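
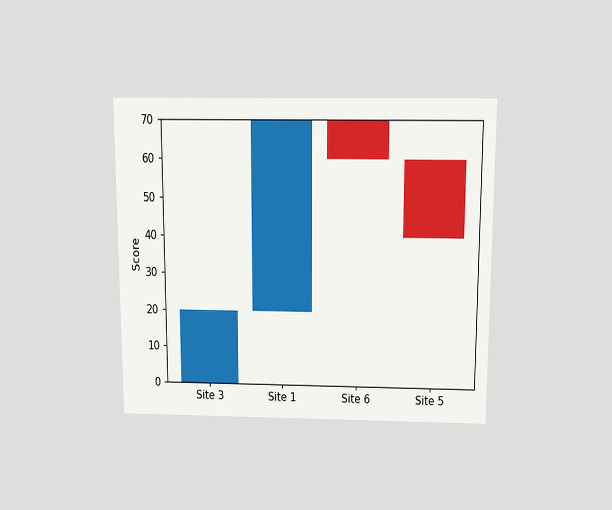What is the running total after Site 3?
The chart is viewed slightly from above. After Site 3 the running total reaches 20.

20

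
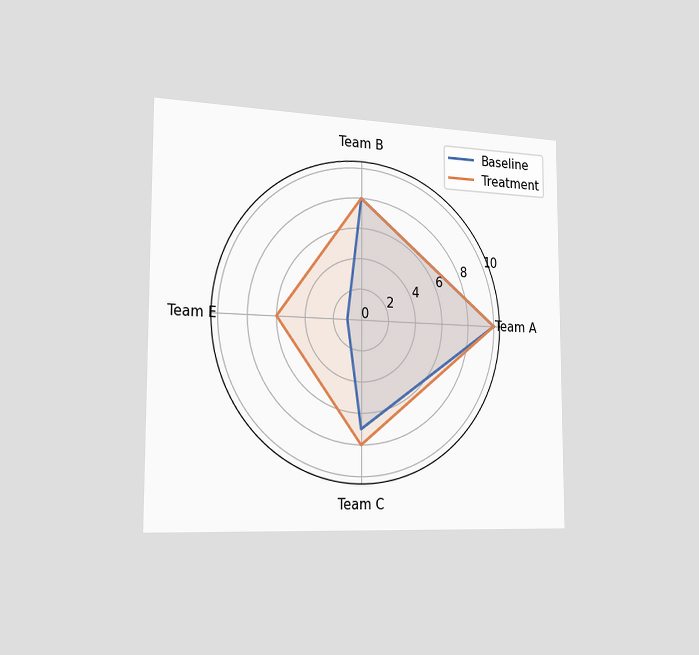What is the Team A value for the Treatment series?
The chart is viewed slightly from the left. On the Team A axis, Treatment reaches 10.

10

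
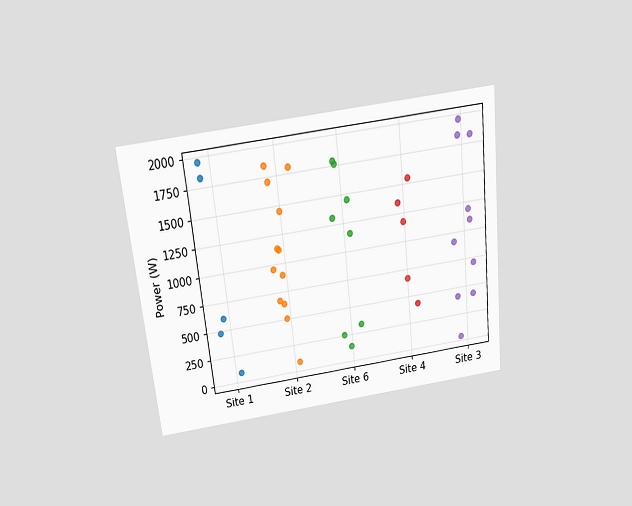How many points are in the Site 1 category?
5

The chart is tilted about 6° counter-clockwise and viewed slightly from above. Counting the markers in the Site 1 column gives 5.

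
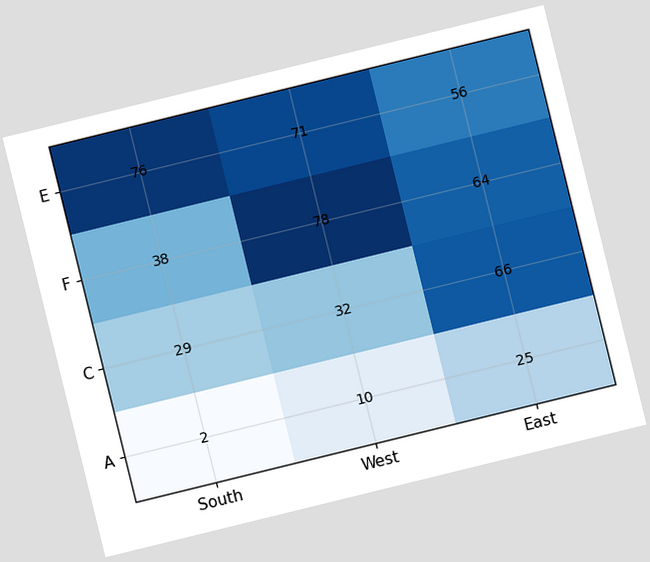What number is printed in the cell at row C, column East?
66

The chart is tilted about 14° counter-clockwise. The (C, East) cell reads 66.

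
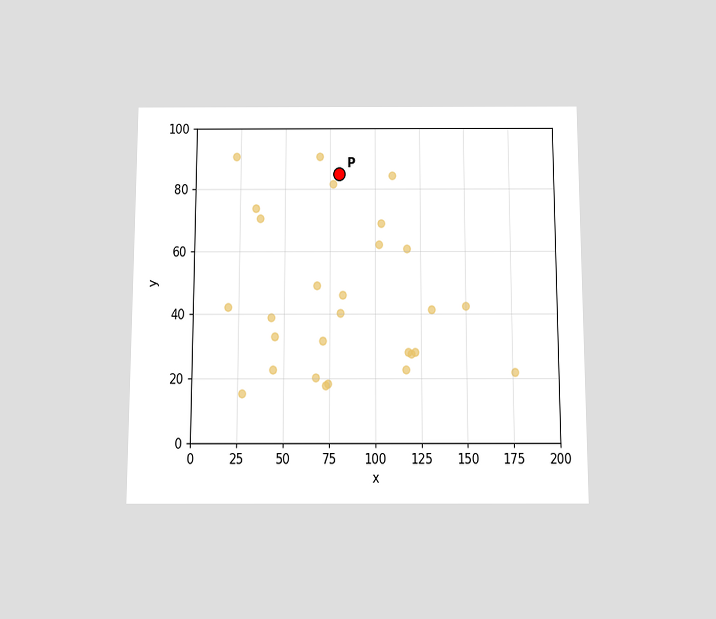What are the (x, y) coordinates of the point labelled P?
The chart is viewed slightly from below. Following the gridlines from P to each axis, P sits at (80, 85).

(80, 85)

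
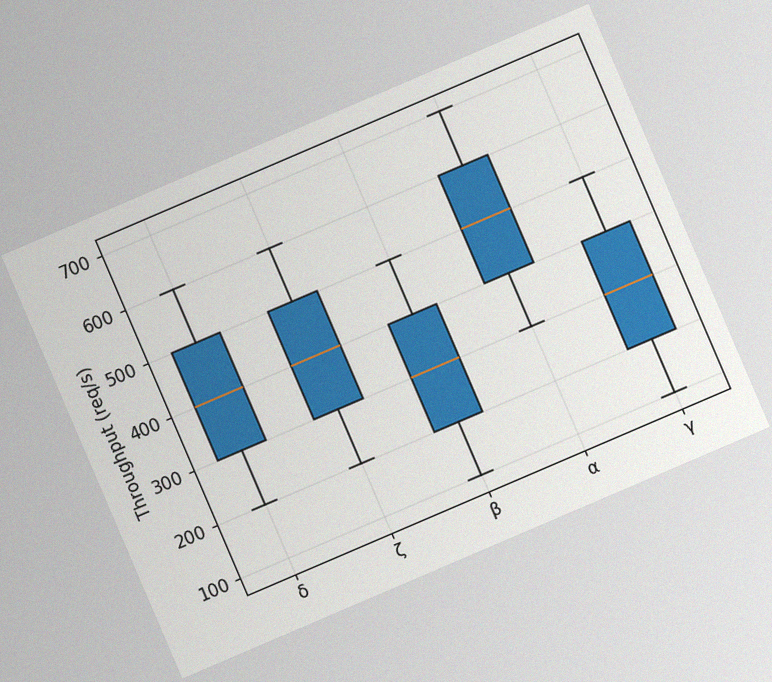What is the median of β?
300req/s

The chart is tilted about 23° counter-clockwise, with some photo noise. The median line in the β box sits at 300req/s.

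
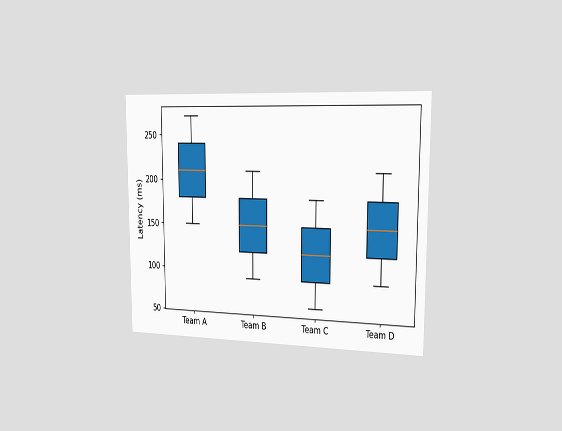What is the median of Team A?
210ms

The chart is viewed slightly from the right. The median line in the Team A box sits at 210ms.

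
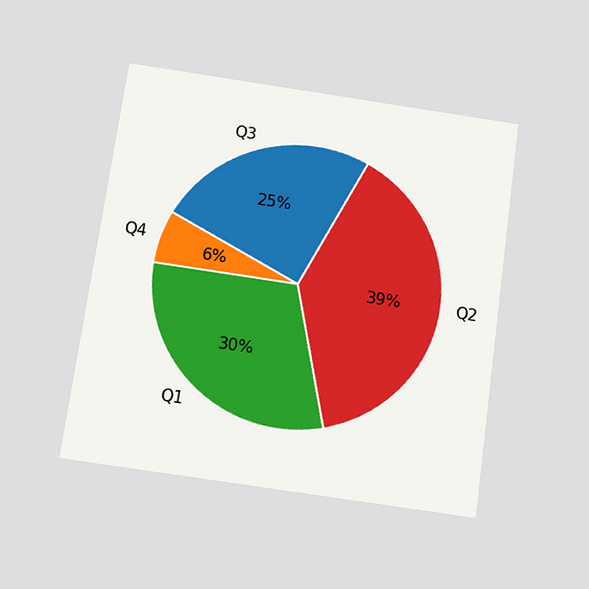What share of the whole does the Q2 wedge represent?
39%

The chart is tilted about 8° clockwise and viewed slightly from below. The Q2 slice takes up 39% of the pie.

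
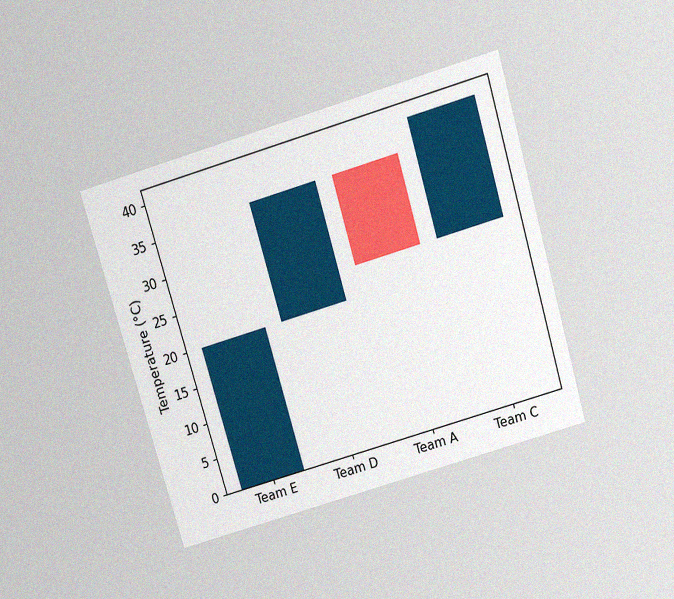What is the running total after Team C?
40°C

The chart is tilted about 16° counter-clockwise and viewed slightly from above, with some photo noise. After Team C the running total reaches 40°C.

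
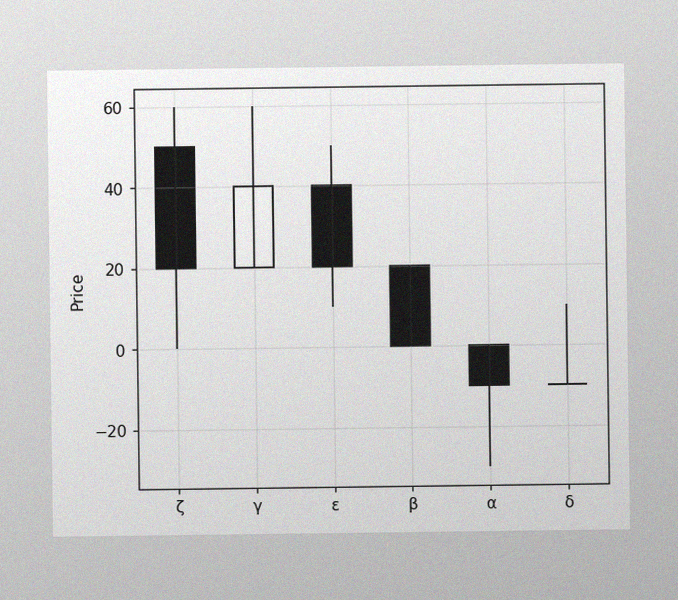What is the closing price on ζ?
The image has some photo noise and uneven lighting. The ζ candle closes at 20.

20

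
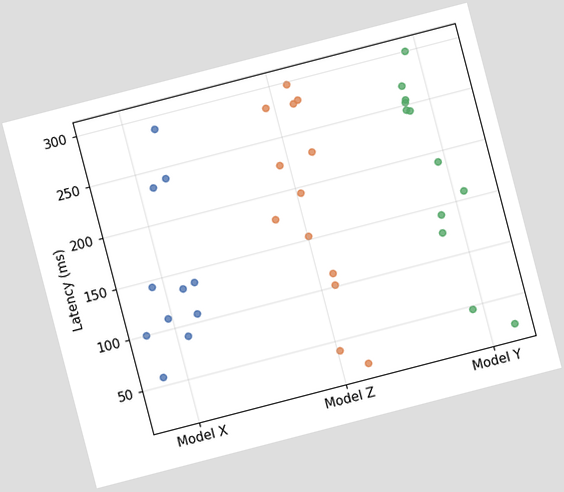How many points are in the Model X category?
The chart is tilted about 15° counter-clockwise. Counting the markers in the Model X column gives 11.

11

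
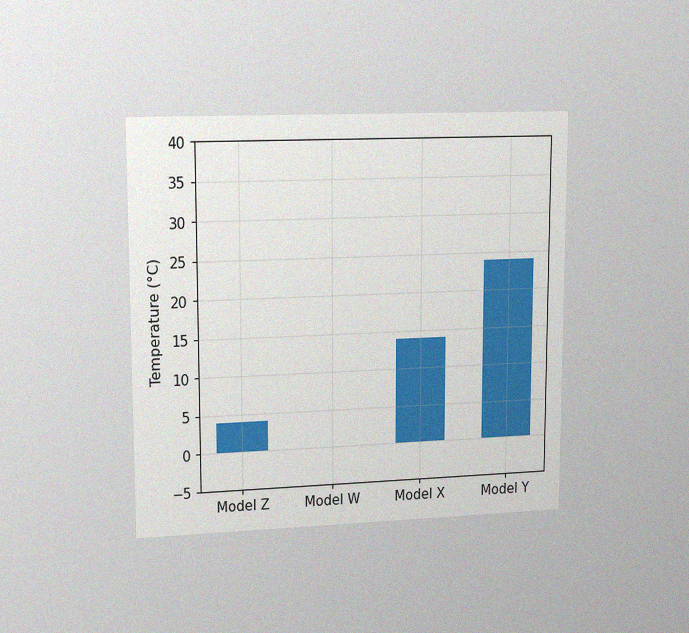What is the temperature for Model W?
The chart is viewed slightly from the left, with some photo noise. Reading along the chart's y-axis, the Model W bar reaches 0°C.

0°C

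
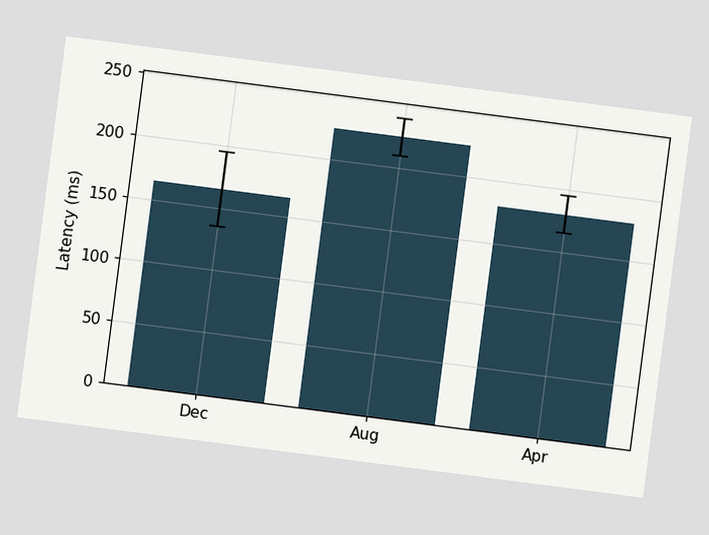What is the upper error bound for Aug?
The chart is tilted about 7° clockwise. The Aug bar's upper whisker reaches 240ms.

240ms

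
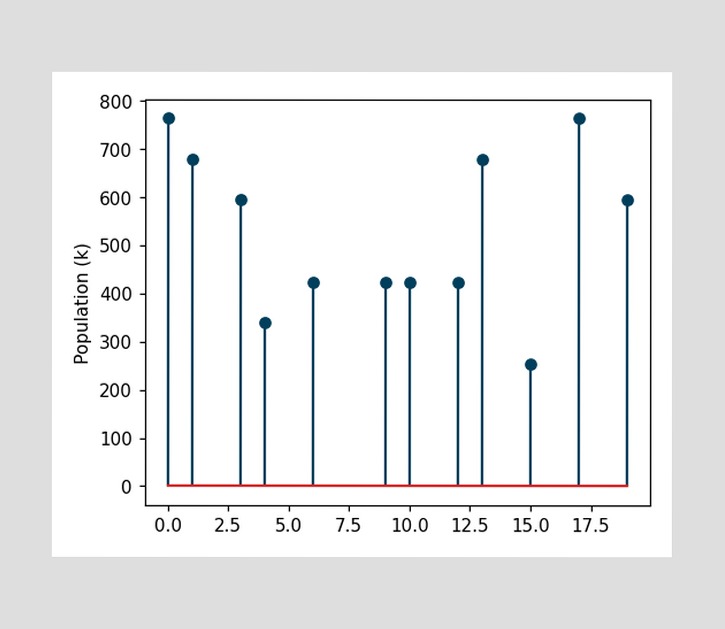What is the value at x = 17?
The stem at x=17 reaches 765k.

765k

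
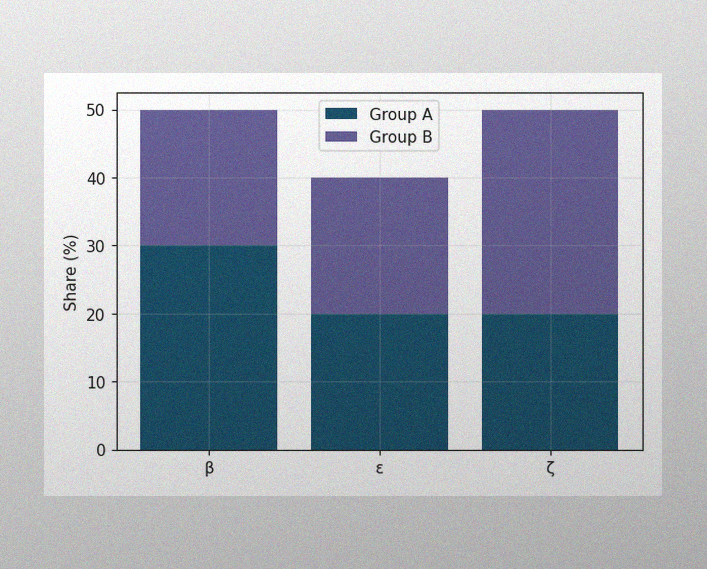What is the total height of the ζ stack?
50%

The image has some photo noise and uneven lighting. The ζ stack's top reaches 50% on the y-axis.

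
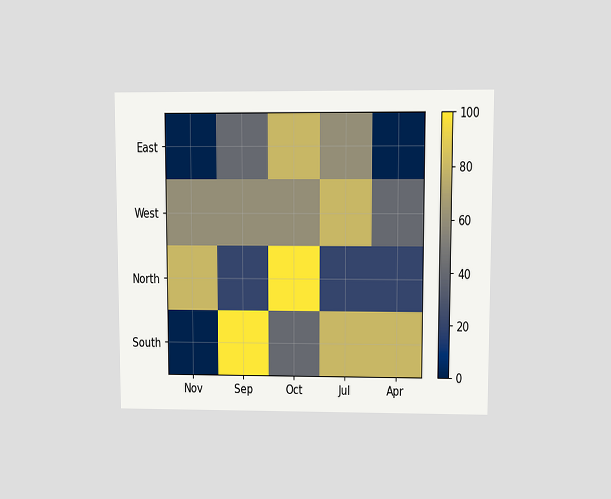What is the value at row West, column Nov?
The chart is viewed at a slight angle. Matching cell (West, Nov) against the colorbar gives 60.

60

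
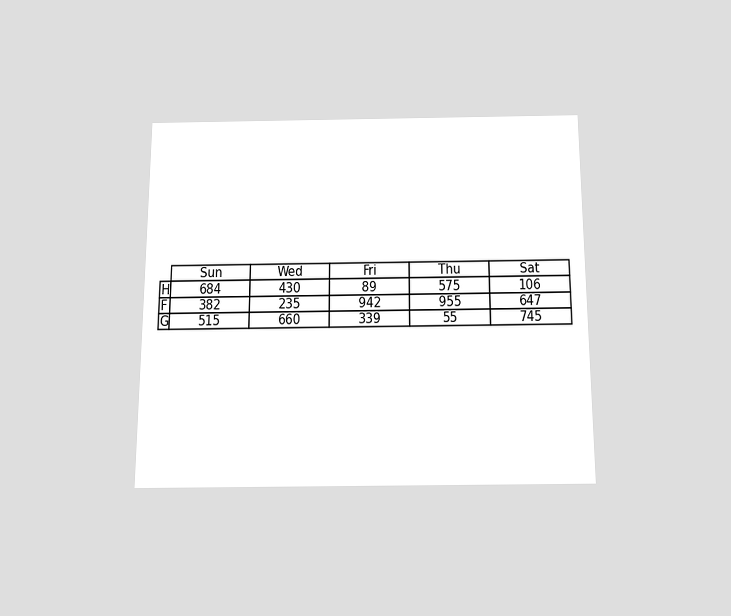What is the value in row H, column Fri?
The chart is viewed slightly from below. The (H, Fri) cell reads 89.

89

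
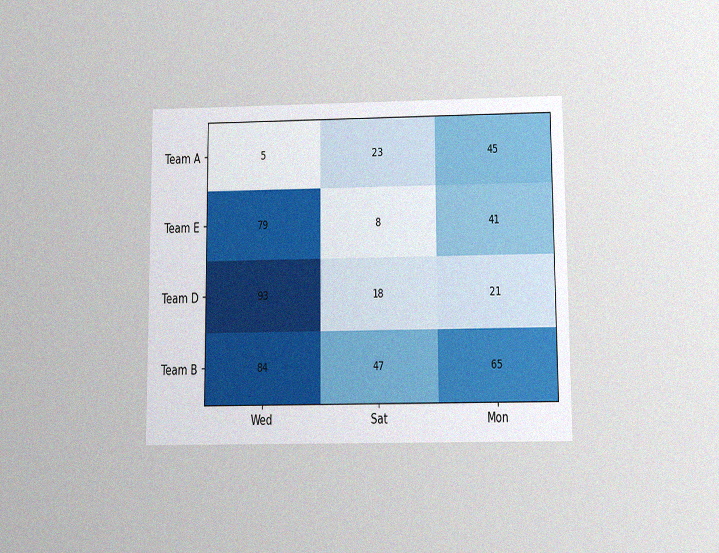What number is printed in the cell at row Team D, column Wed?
93

The chart is viewed slightly from below, with some photo noise. The (Team D, Wed) cell reads 93.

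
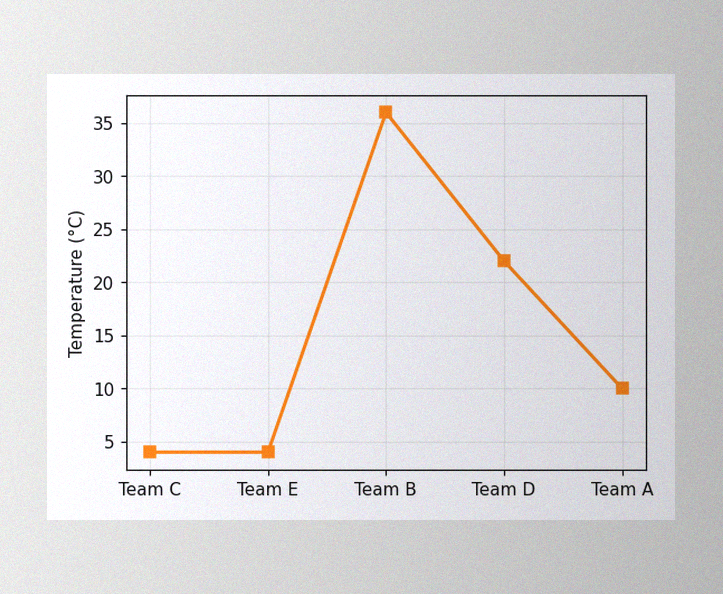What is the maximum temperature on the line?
36°C

The image has some photo noise and uneven lighting. The highest point is at Team B, and reading across to the y-axis gives 36°C.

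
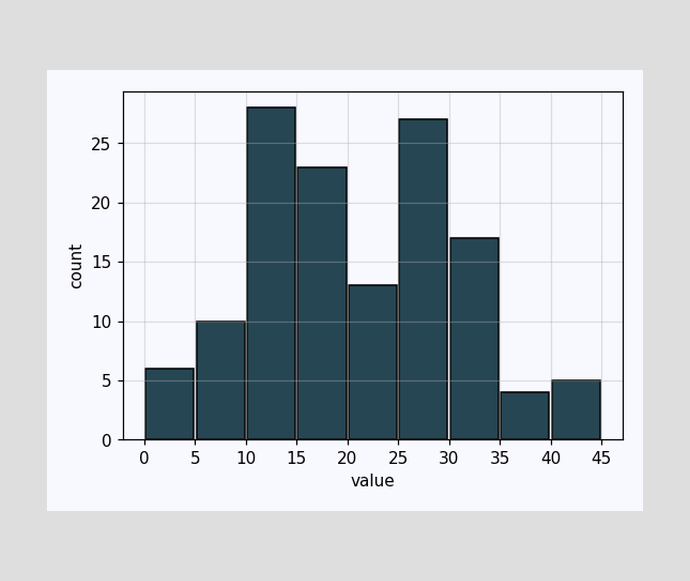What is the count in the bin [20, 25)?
The [20, 25) bin has height 13.

13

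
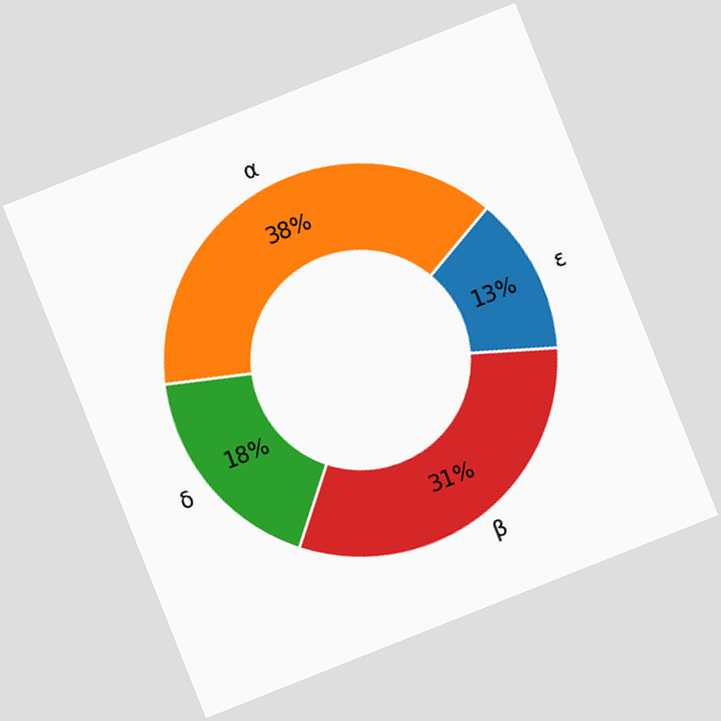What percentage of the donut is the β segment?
The chart is tilted about 22° counter-clockwise. The β segment takes up 31% of the ring.

31%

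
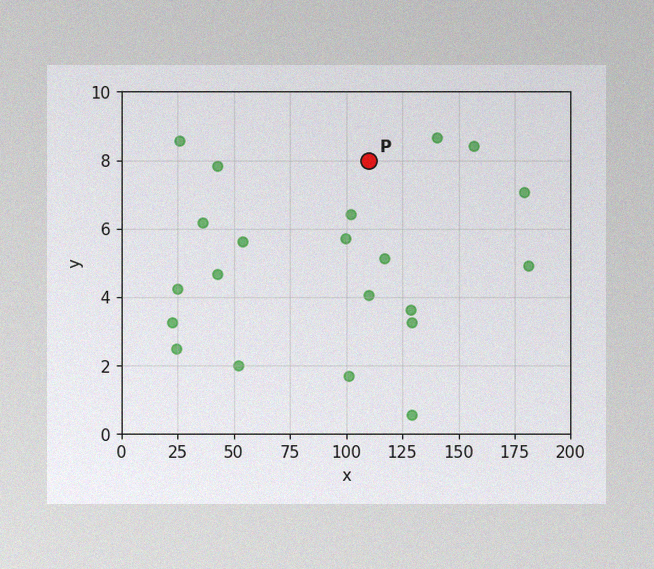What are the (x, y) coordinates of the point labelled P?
(110, 8)

The image has some photo noise and uneven lighting. Following the gridlines from P to each axis, P sits at (110, 8).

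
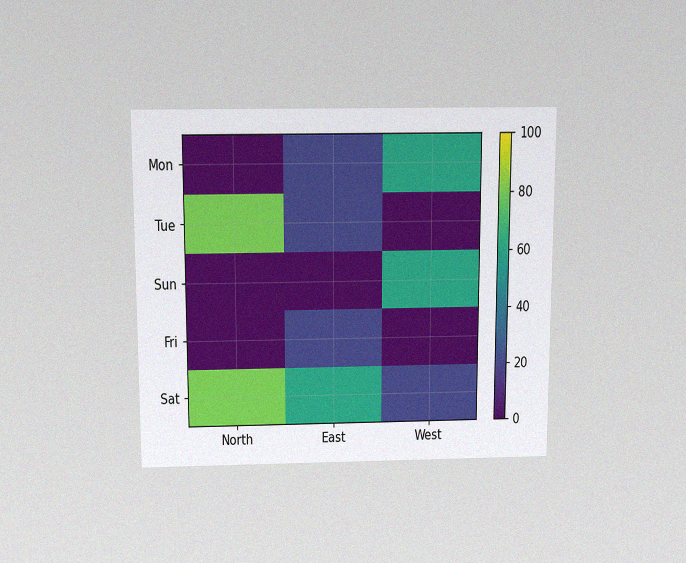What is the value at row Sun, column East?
The chart is viewed slightly from above, with some photo noise. Matching cell (Sun, East) against the colorbar gives 0.

0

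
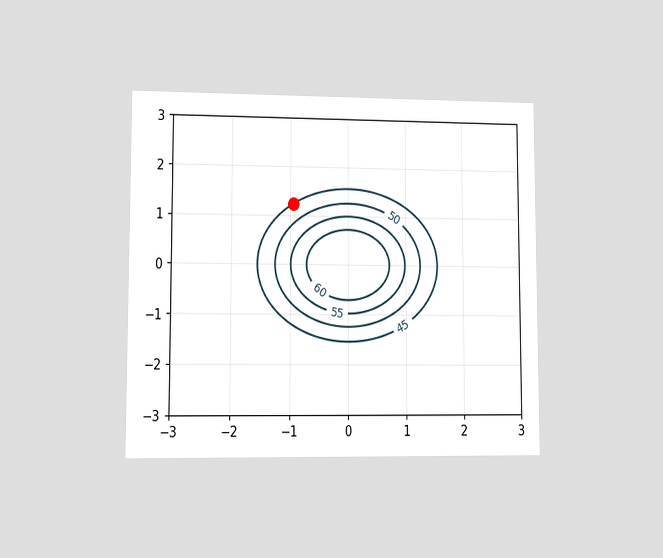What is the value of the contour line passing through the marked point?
The chart is viewed at a slight angle. The marked point sits on the contour labelled 45.

45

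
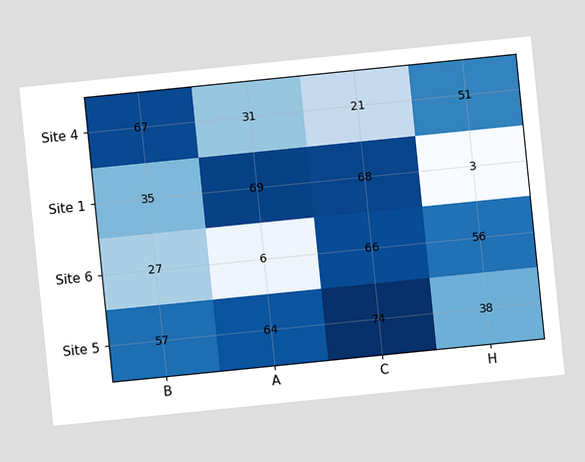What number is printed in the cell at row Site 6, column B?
27

The chart is tilted about 6° counter-clockwise. The (Site 6, B) cell reads 27.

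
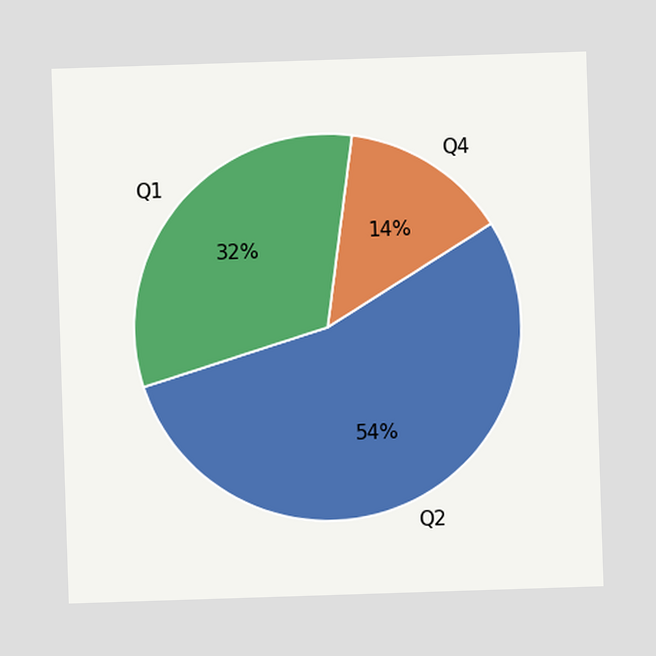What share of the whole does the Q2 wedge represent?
The Q2 slice takes up 54% of the pie.

54%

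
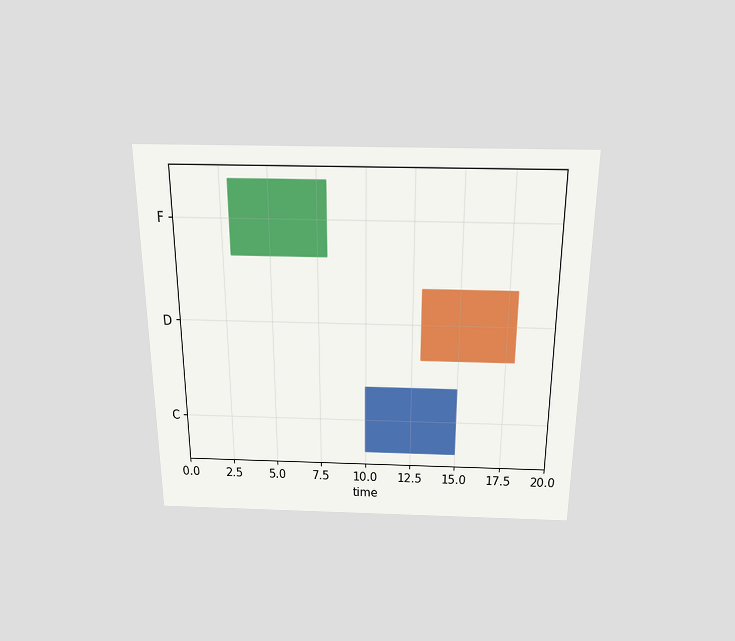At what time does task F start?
3

The chart is viewed slightly from above. The F bar begins at t=3.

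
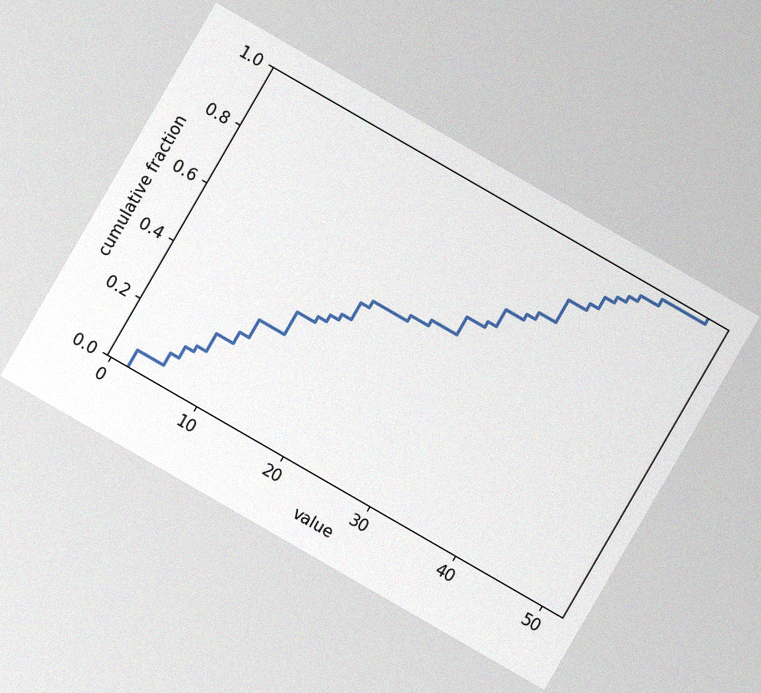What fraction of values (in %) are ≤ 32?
72%

The chart is tilted about 30° clockwise, with some photo noise. At x=32 the ECDF step is at 72%.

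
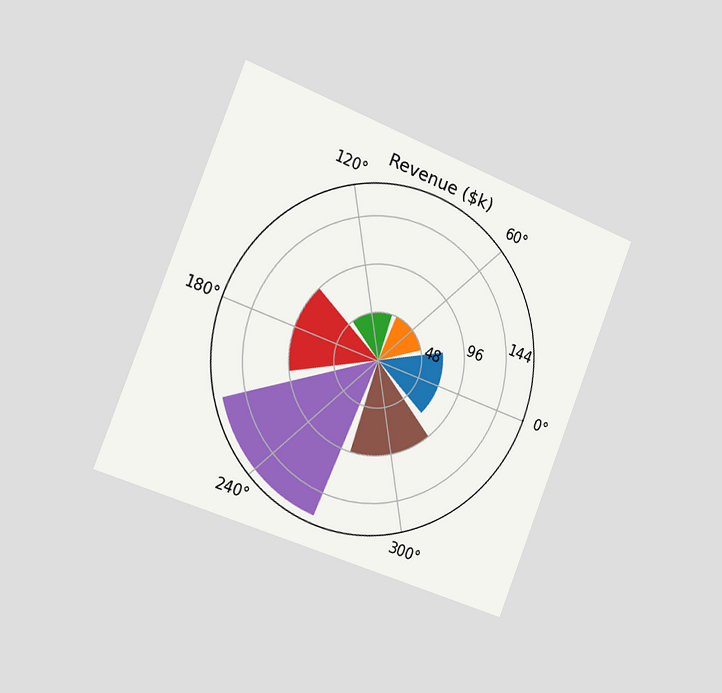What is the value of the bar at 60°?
$48k

The chart is tilted about 22° clockwise and viewed slightly from the left. The bar at 60° reaches $48k on the radial axis.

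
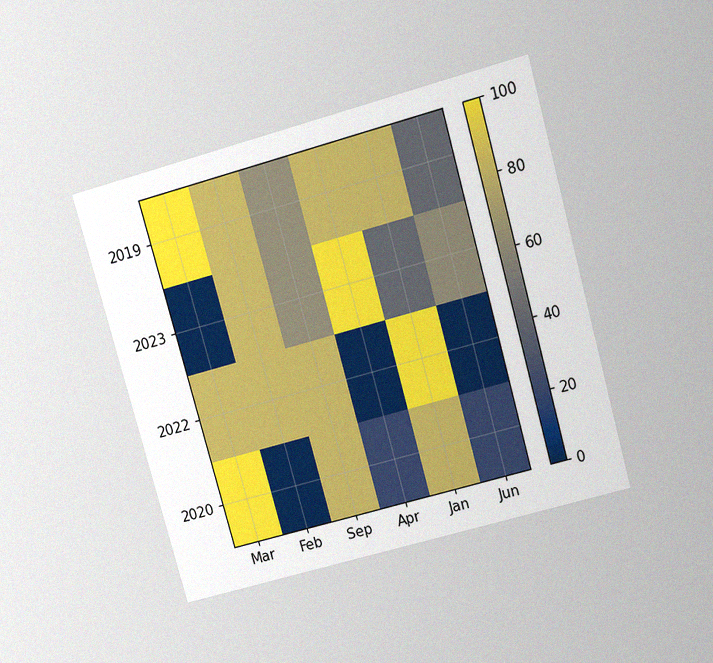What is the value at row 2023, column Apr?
The chart is tilted about 16° counter-clockwise and viewed slightly from above, with some photo noise. Matching cell (2023, Apr) against the colorbar gives 100.

100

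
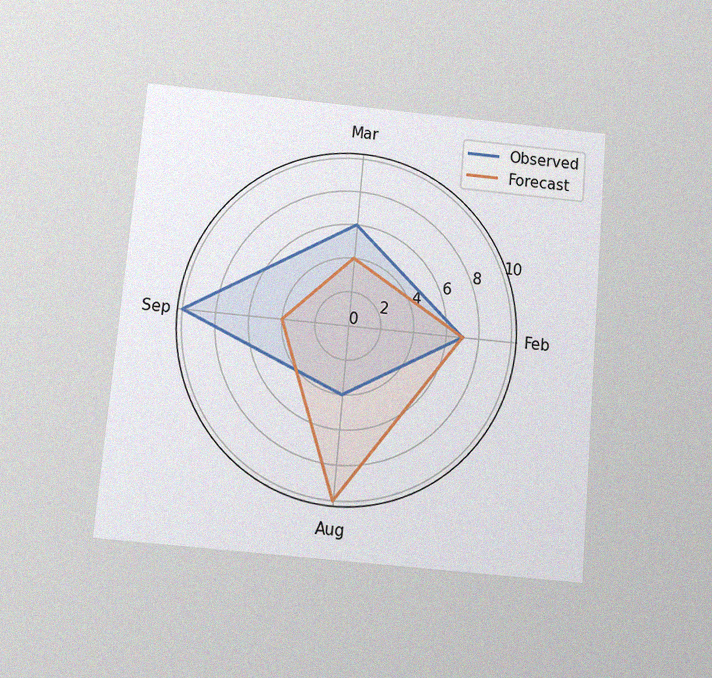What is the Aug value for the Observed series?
4

The chart is tilted about 5° clockwise and viewed slightly from below, with some photo noise. On the Aug axis, Observed reaches 4.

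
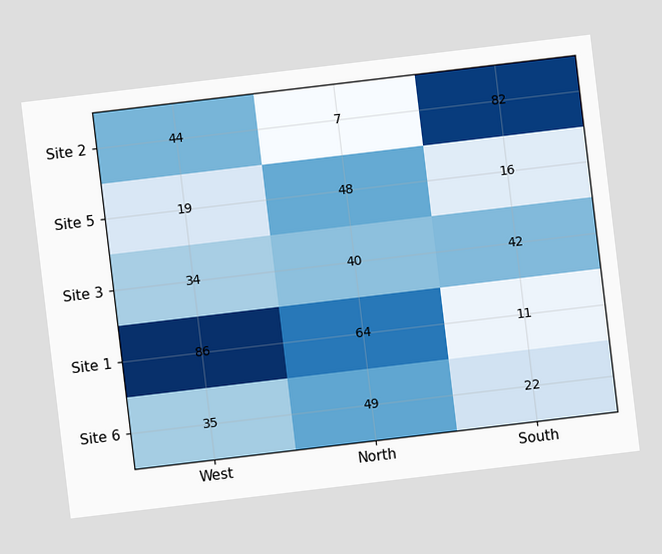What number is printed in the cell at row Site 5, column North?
48

The chart is tilted about 7° counter-clockwise. The (Site 5, North) cell reads 48.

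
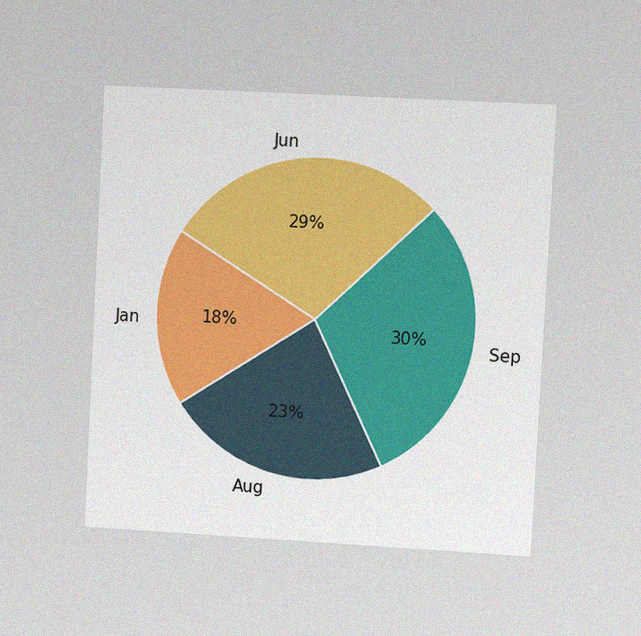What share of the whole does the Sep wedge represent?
30%

The chart is tilted about 3° clockwise and viewed at a slight angle, with some photo noise. The Sep slice takes up 30% of the pie.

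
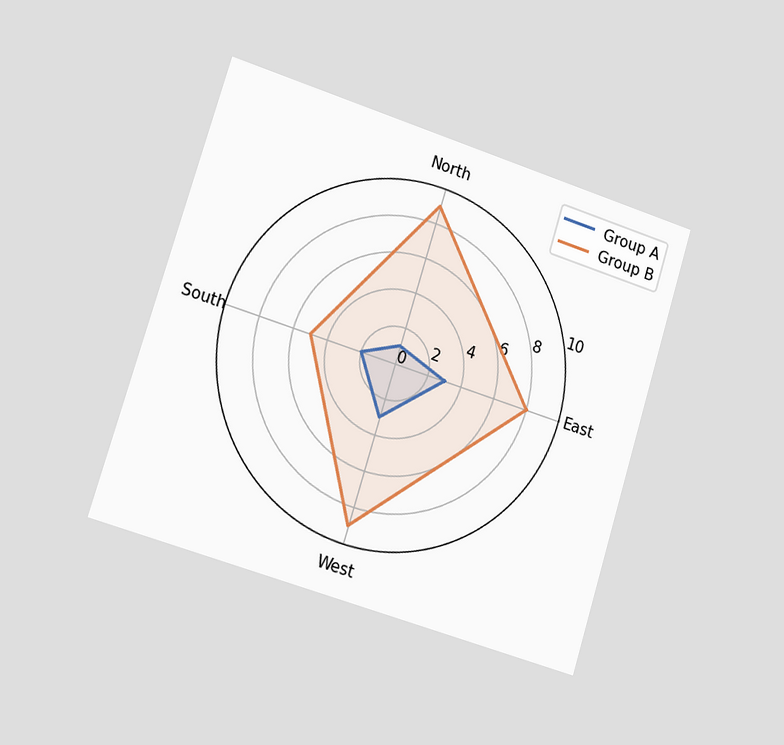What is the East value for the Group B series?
The chart is tilted about 17° clockwise and viewed slightly from the left. On the East axis, Group B reaches 8.

8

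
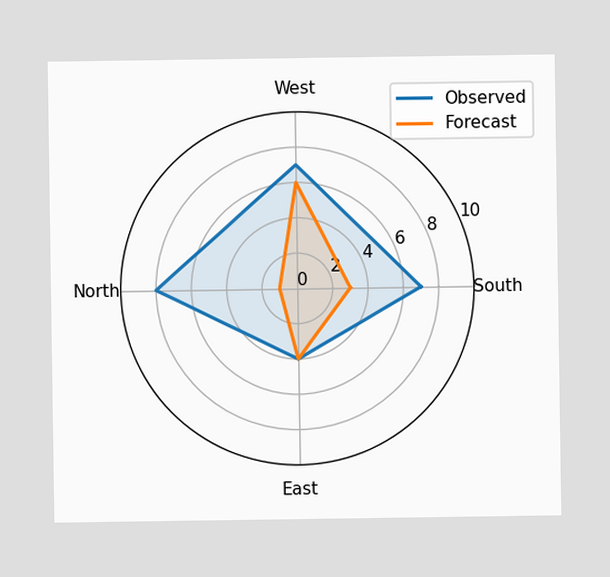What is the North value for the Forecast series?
On the North axis, Forecast reaches 1.

1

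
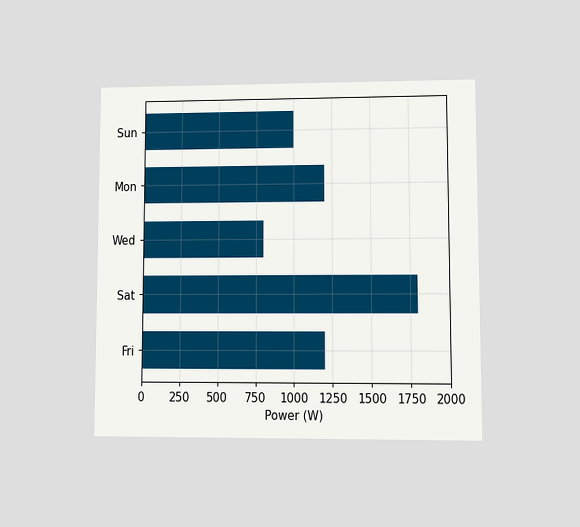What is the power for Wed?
800W

The chart is viewed at a slight angle. Reading along the chart's x-axis, the Wed bar reaches 800W.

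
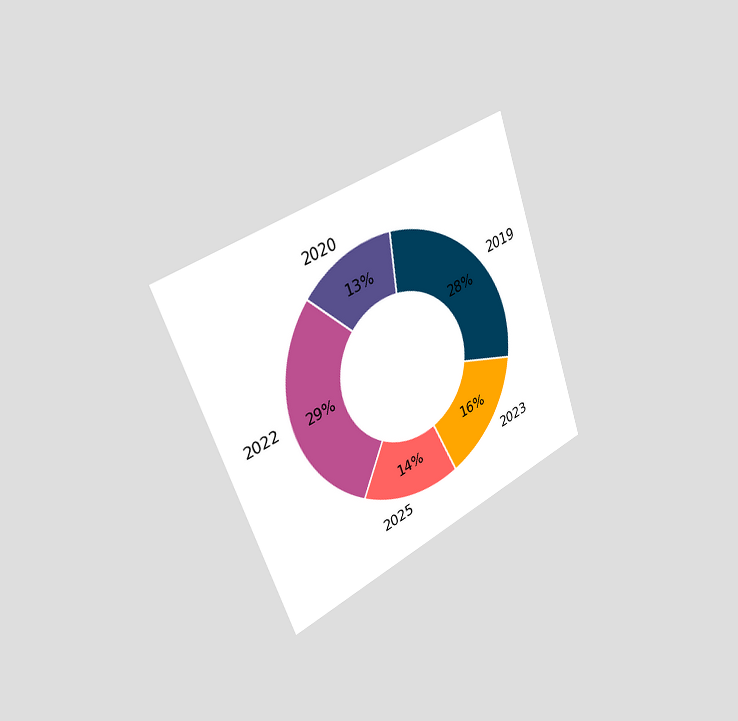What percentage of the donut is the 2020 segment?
13%

The chart is tilted about 20° counter-clockwise and viewed slightly from the left. The 2020 segment takes up 13% of the ring.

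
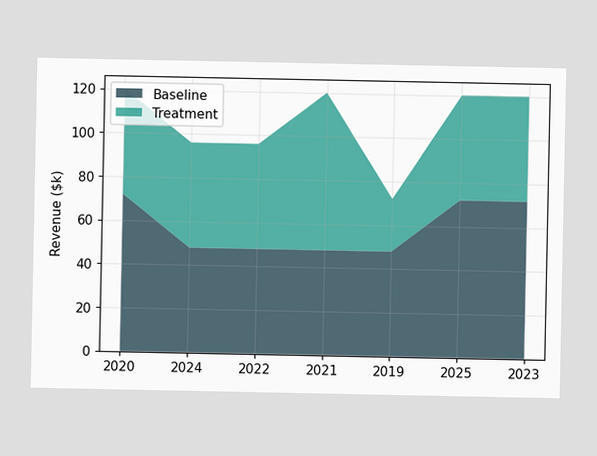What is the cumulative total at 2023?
$120k

The stacked total at 2023 reaches $120k.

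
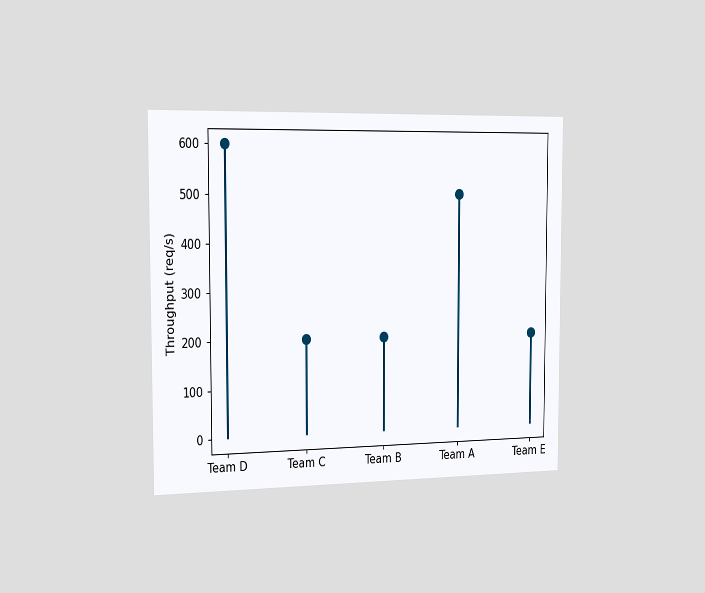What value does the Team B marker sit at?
The chart is viewed slightly from the left. The Team B marker sits at 200req/s.

200req/s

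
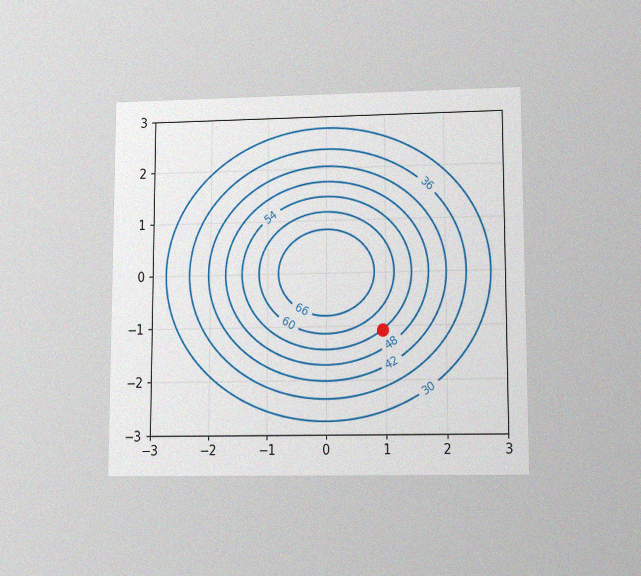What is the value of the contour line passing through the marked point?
The chart is viewed at a slight angle, with some photo noise. The marked point sits on the contour labelled 54.

54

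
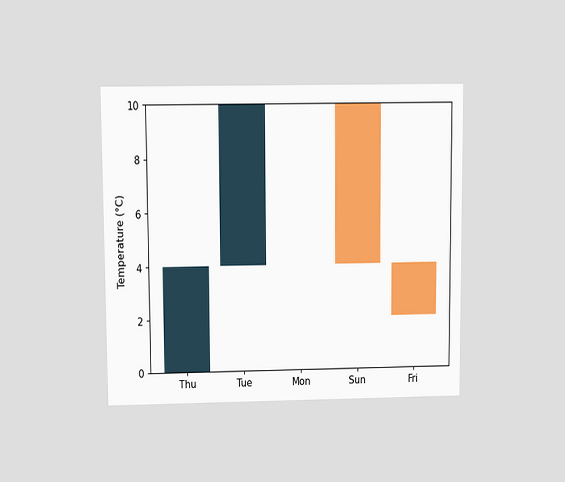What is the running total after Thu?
The chart is viewed slightly from above. After Thu the running total reaches 4°C.

4°C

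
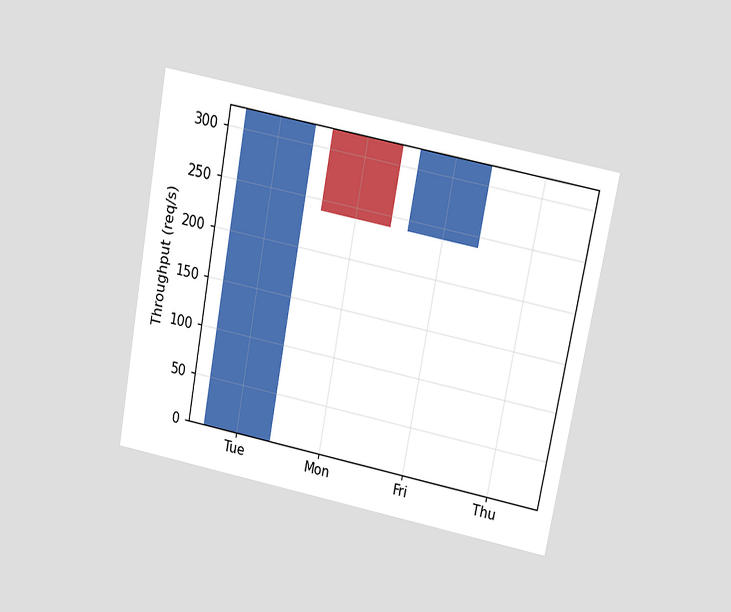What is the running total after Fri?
The chart is tilted about 11° clockwise and viewed slightly from above. After Fri the running total reaches 320req/s.

320req/s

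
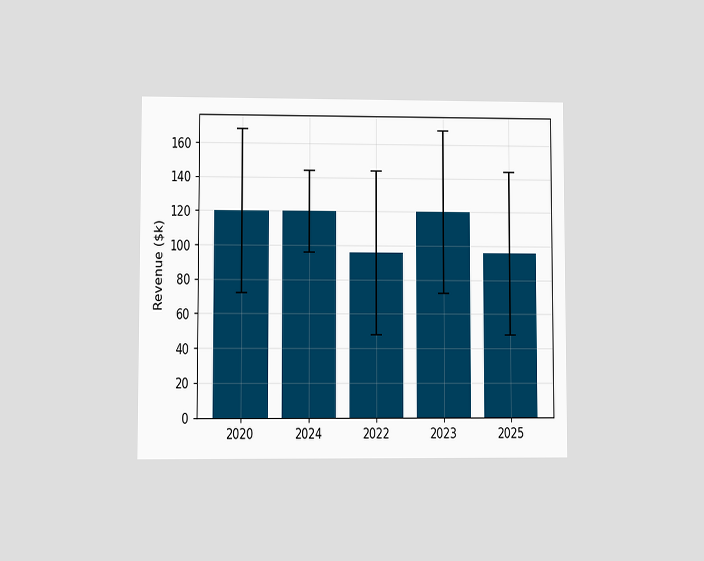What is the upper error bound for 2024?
$144k

The chart is viewed at a slight angle. The 2024 bar's upper whisker reaches $144k.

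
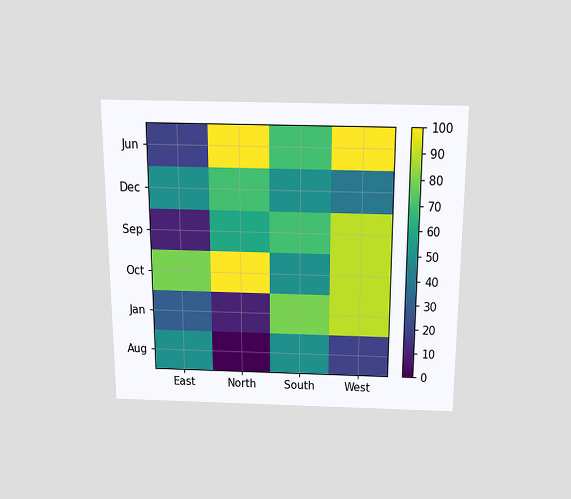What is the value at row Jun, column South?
70

The chart is viewed slightly from above. Matching cell (Jun, South) against the colorbar gives 70.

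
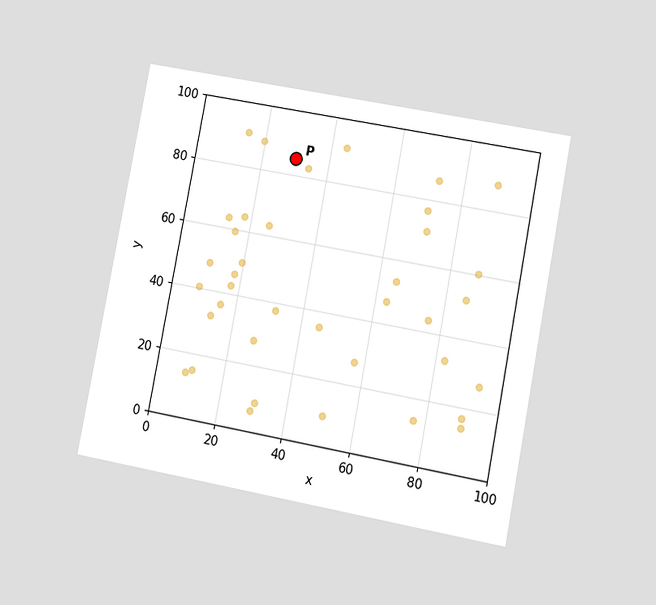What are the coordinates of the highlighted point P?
(30, 85)

The chart is tilted about 11° clockwise and viewed at a slight angle. Following the gridlines from P to each axis, P sits at (30, 85).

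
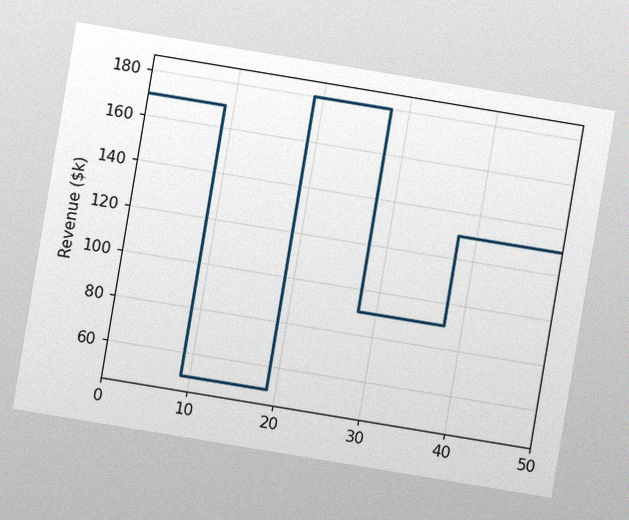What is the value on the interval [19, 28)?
$180k

The chart is tilted about 9° clockwise, with some photo noise. On [19, 28) the step sits at $180k.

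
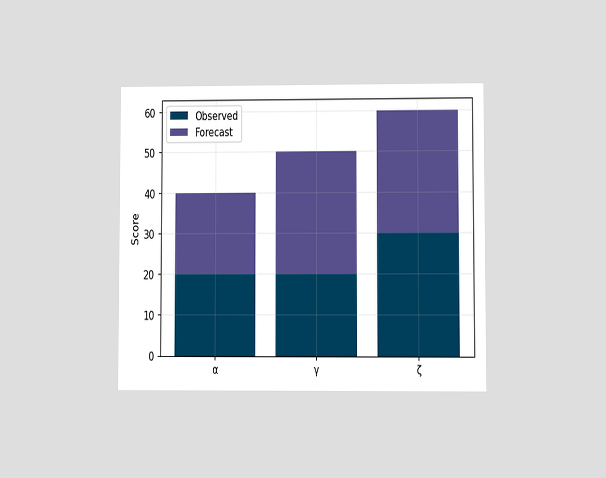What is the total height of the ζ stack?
60

The chart is viewed at a slight angle. The ζ stack's top reaches 60 on the y-axis.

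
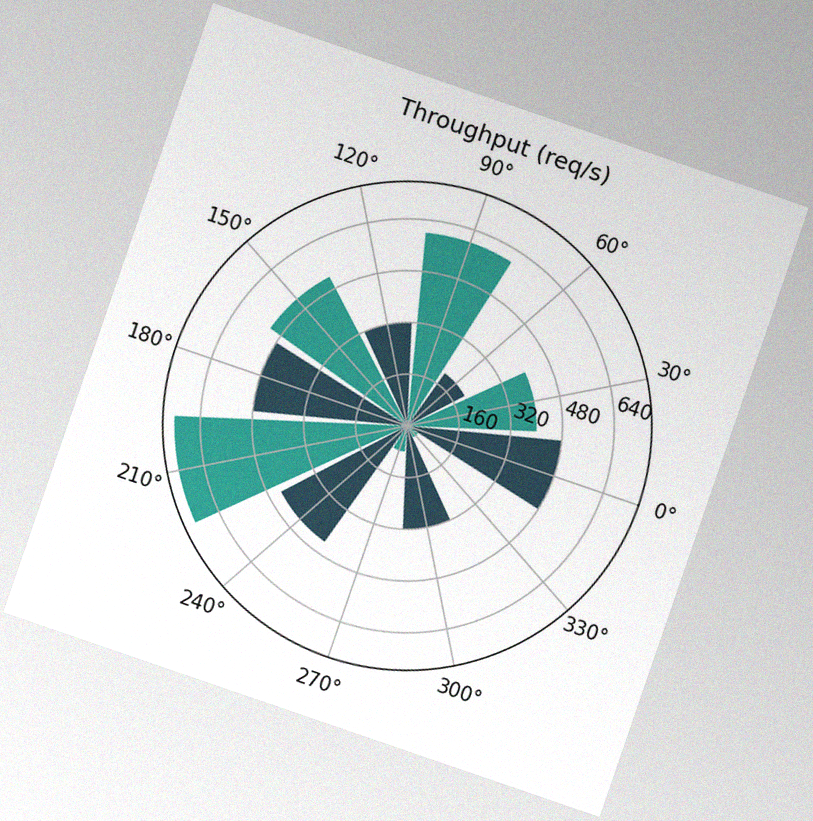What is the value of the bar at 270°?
The chart is tilted about 19° clockwise, with some photo noise. The bar at 270° reaches 80req/s on the radial axis.

80req/s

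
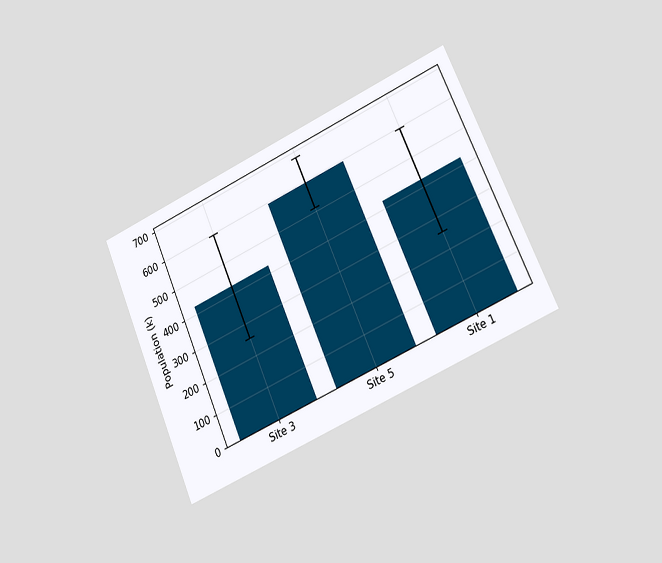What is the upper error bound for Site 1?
595k

The chart is tilted about 24° counter-clockwise and viewed at a slight angle. The Site 1 bar's upper whisker reaches 595k.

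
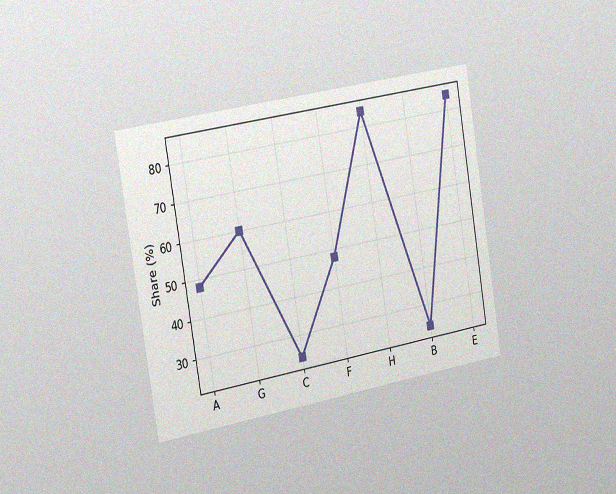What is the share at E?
The chart is tilted about 9° counter-clockwise and viewed slightly from the left, with some photo noise. At E, the line is at 84%.

84%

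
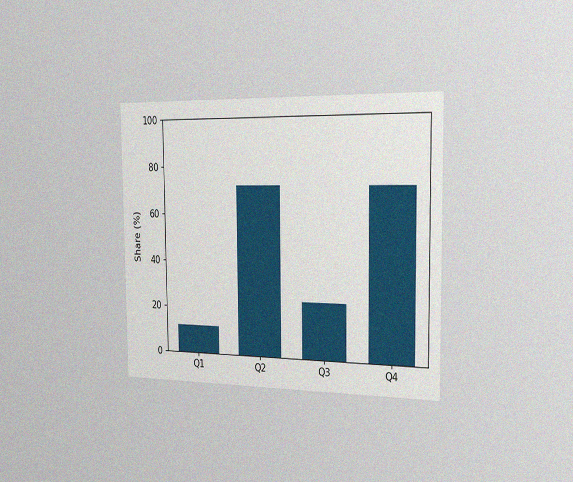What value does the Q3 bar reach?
24%

The chart is viewed slightly from the right, with some photo noise. Reading along the chart's y-axis, the Q3 bar reaches 24%.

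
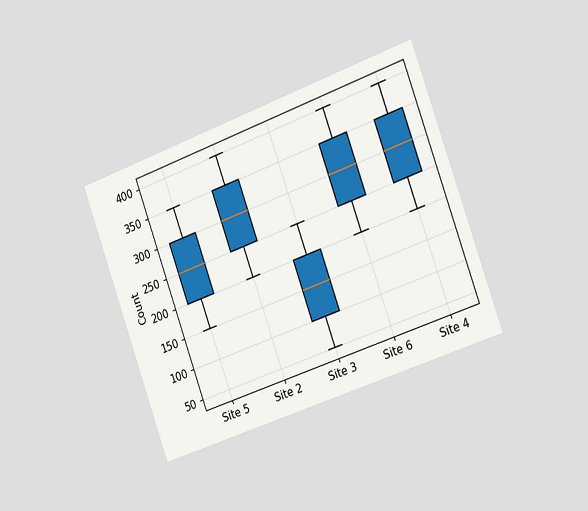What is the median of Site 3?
The chart is tilted about 20° counter-clockwise and viewed slightly from the right. The median line in the Site 3 box sits at 150.

150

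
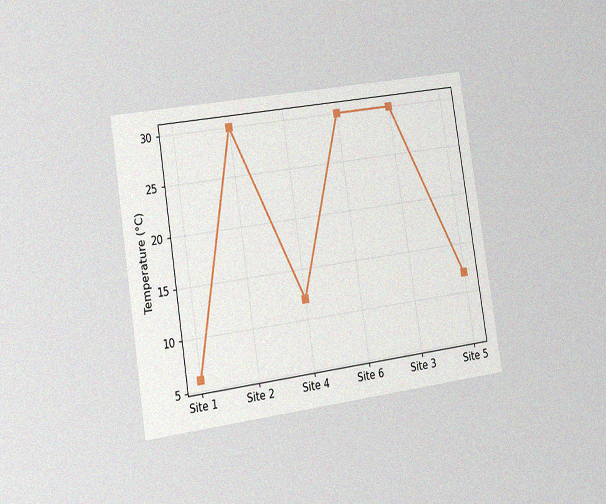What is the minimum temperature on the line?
6°C

The chart is tilted about 9° counter-clockwise and viewed slightly from the left, with some photo noise. The lowest point is at Site 1, and reading across to the y-axis gives 6°C.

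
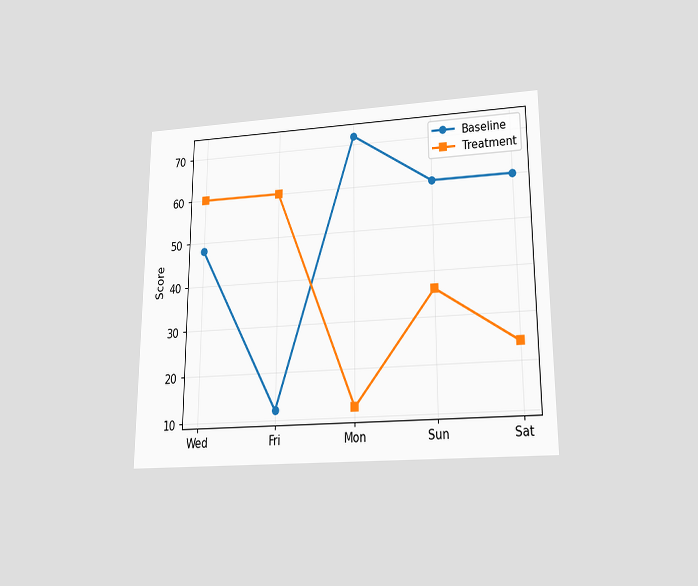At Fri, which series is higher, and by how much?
Treatment, by 48

The chart is viewed slightly from below. At Fri, Treatment sits above the other line by 48.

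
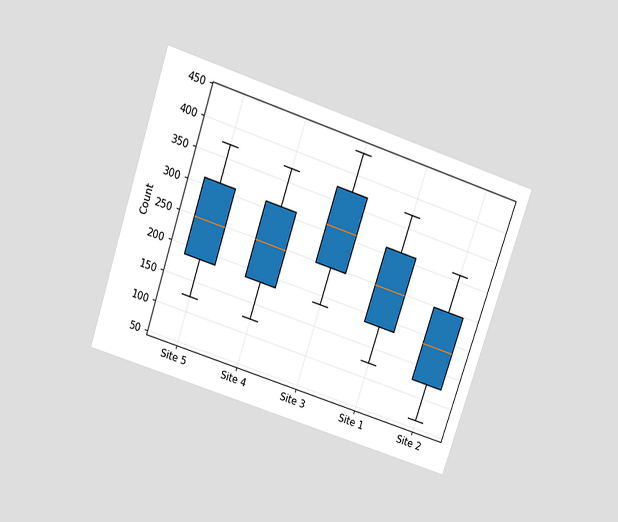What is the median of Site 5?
248

The chart is tilted about 18° clockwise and viewed slightly from above. The median line in the Site 5 box sits at 248.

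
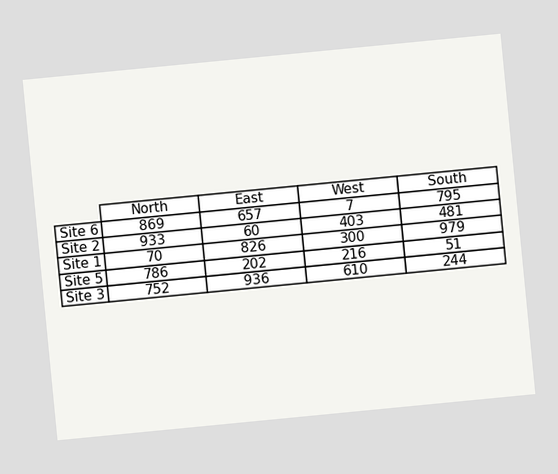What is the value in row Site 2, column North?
933

The chart is tilted about 6° counter-clockwise. The (Site 2, North) cell reads 933.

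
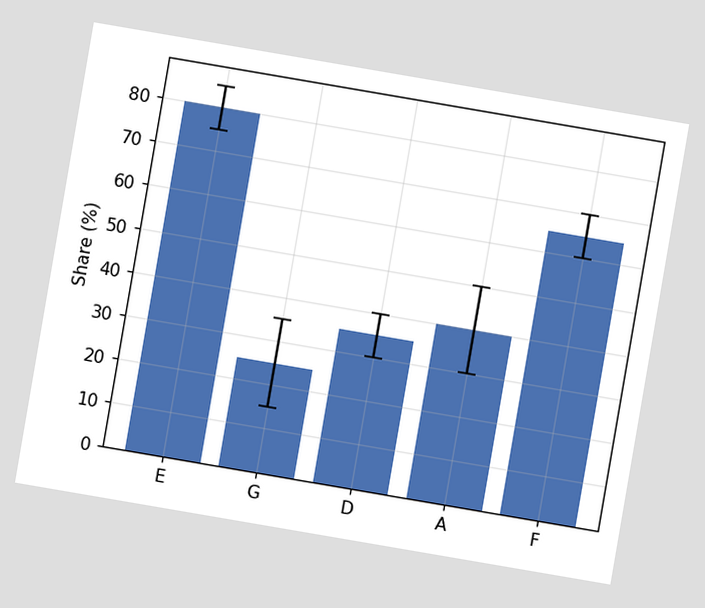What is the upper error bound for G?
The chart is tilted about 10° clockwise. The G bar's upper whisker reaches 35%.

35%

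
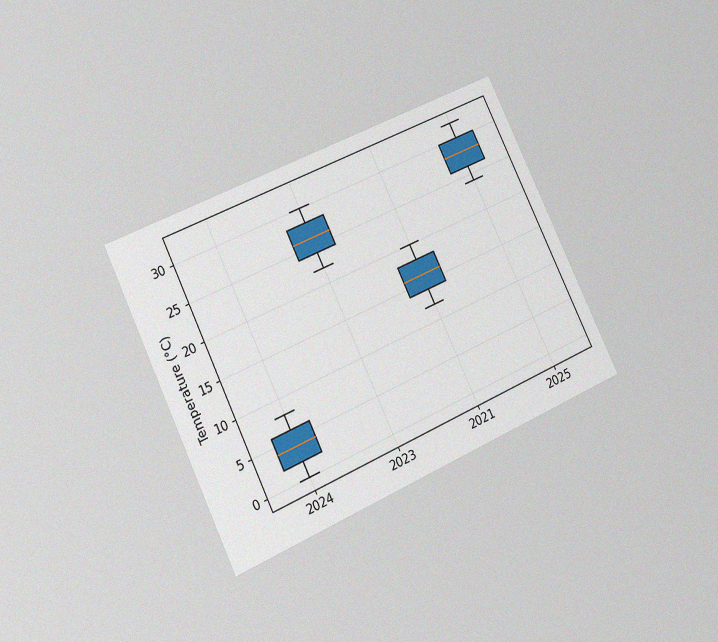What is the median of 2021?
The chart is tilted about 26° counter-clockwise and viewed at a slight angle, with some photo noise. The median line in the 2021 box sits at 16°C.

16°C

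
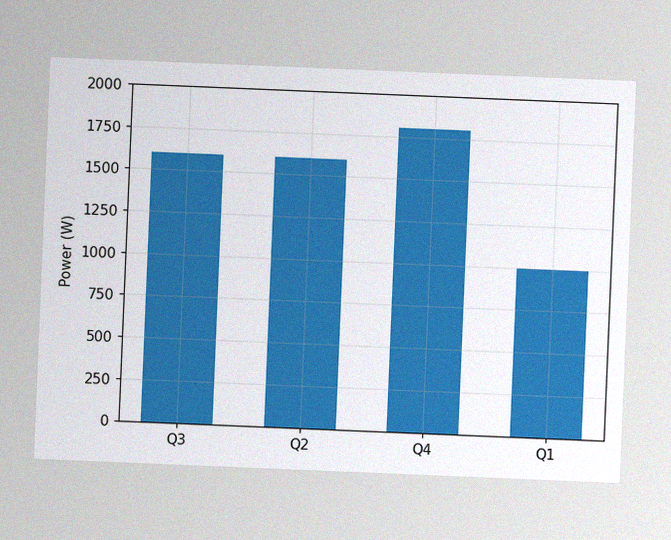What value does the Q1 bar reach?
The chart is tilted about 2° clockwise, with some photo noise. Reading along the chart's y-axis, the Q1 bar reaches 1000W.

1000W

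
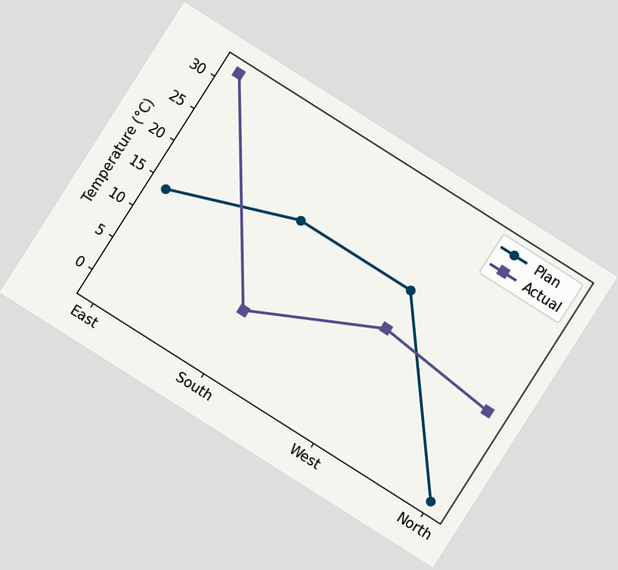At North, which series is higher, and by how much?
The chart is tilted about 32° clockwise. At North, Actual sits above the other line by 14°C.

Actual, by 14°C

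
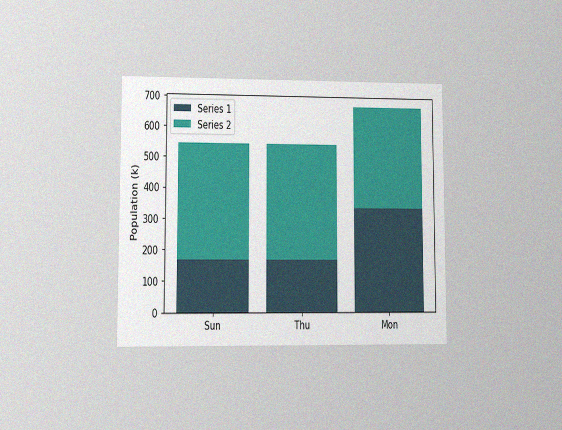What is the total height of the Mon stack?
672k

The chart is viewed at a slight angle, with some photo noise. The Mon stack's top reaches 672k on the y-axis.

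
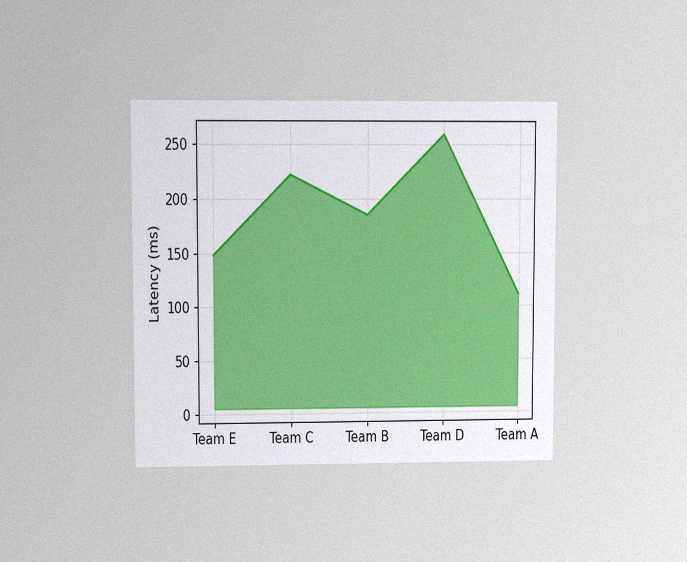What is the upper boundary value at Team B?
The chart is viewed at a slight angle, with some photo noise. At Team B the upper boundary is at 185ms.

185ms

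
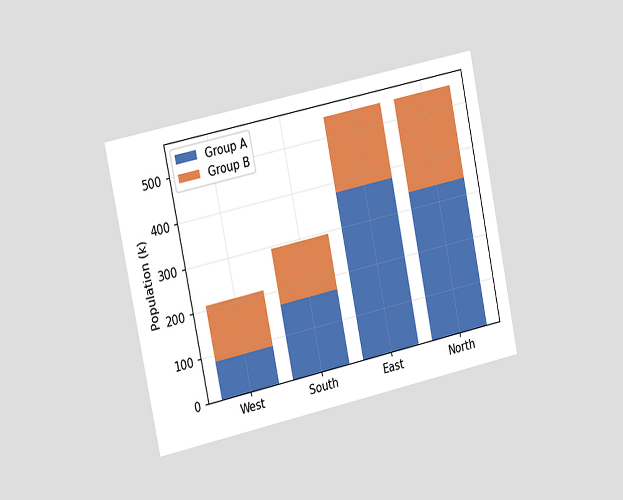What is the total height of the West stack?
210k

The chart is tilted about 12° counter-clockwise and viewed slightly from the left. The West stack's top reaches 210k on the y-axis.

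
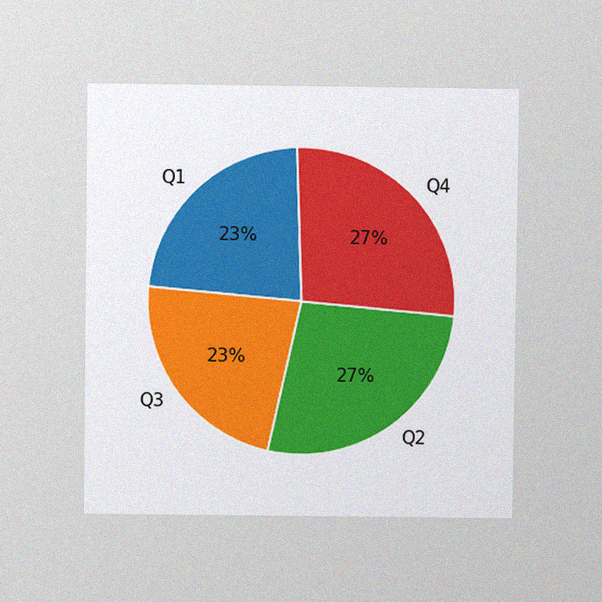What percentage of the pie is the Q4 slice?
The chart is viewed at a slight angle, with some photo noise. The Q4 slice takes up 27% of the pie.

27%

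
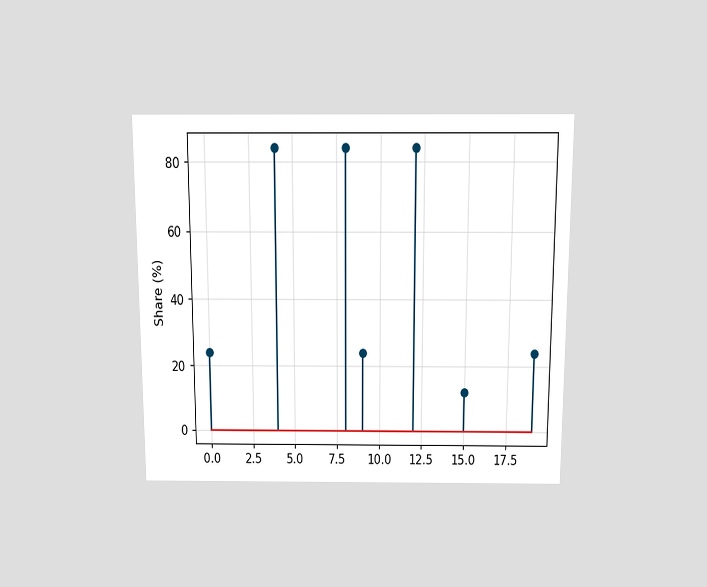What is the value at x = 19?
The chart is viewed slightly from above. The stem at x=19 reaches 24%.

24%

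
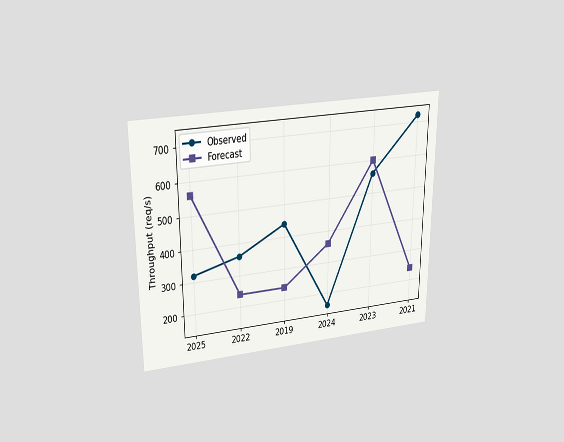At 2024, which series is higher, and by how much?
The chart is viewed slightly from above. At 2024, Forecast sits above the other line by 200req/s.

Forecast, by 200req/s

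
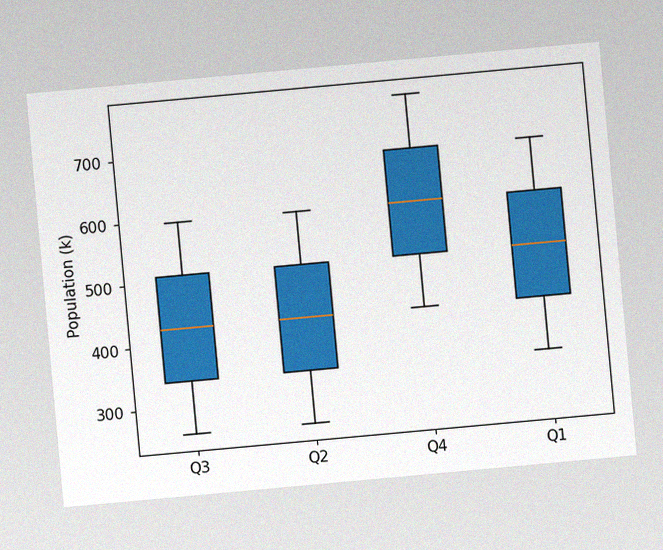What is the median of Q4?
The chart is tilted about 5° counter-clockwise, with some photo noise. The median line in the Q4 box sits at 595k.

595k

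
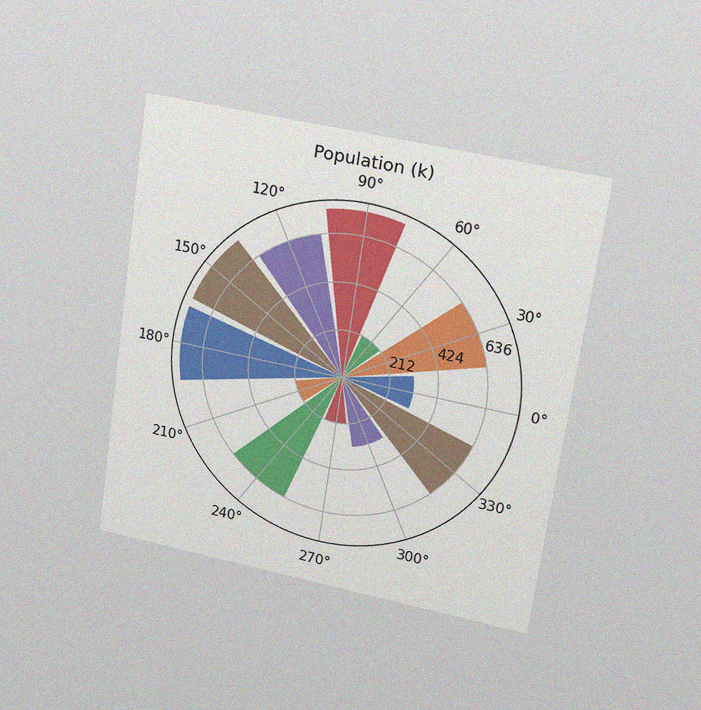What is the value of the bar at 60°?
The chart is tilted about 8° clockwise and viewed at a slight angle, with some photo noise. The bar at 60° reaches 212k on the radial axis.

212k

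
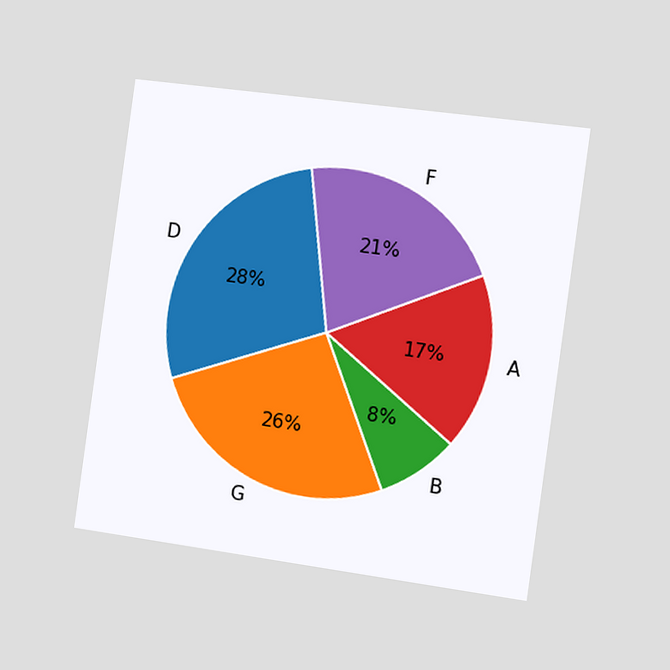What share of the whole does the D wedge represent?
28%

The chart is tilted about 8° clockwise and viewed slightly from the right. The D slice takes up 28% of the pie.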